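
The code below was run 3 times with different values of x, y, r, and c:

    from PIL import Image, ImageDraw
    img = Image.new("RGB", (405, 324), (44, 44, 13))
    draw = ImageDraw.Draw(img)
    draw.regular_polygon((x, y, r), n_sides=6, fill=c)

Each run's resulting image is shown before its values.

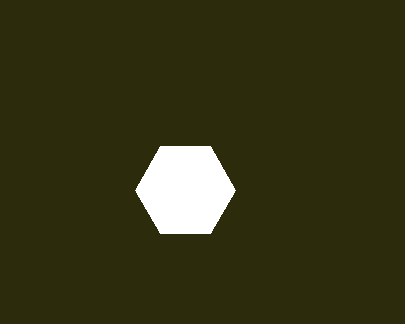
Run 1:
x = 185; y = 190; r = 50; c = 'white'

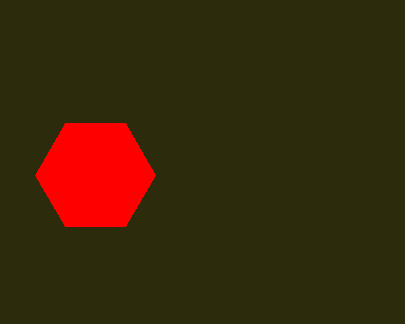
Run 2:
x = 95, y = 175, r = 60, c = 'red'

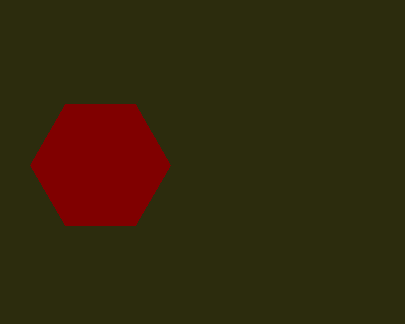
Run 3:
x = 100
y = 165
r = 70
c = 'maroon'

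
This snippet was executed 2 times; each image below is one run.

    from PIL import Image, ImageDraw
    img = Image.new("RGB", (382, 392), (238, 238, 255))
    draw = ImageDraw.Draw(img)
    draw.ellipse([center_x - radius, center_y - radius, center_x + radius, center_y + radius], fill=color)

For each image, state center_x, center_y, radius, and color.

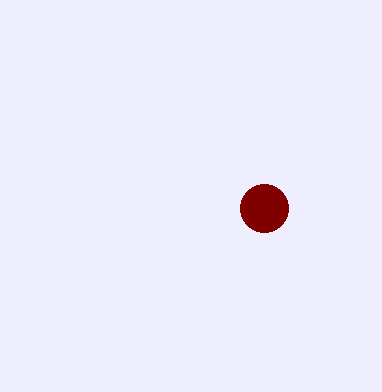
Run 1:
center_x = 264
center_y = 208
radius = 24
color = 'maroon'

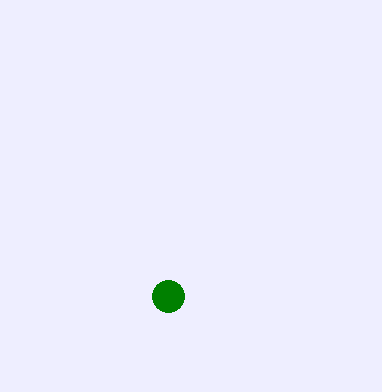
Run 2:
center_x = 168
center_y = 296
radius = 16
color = 'green'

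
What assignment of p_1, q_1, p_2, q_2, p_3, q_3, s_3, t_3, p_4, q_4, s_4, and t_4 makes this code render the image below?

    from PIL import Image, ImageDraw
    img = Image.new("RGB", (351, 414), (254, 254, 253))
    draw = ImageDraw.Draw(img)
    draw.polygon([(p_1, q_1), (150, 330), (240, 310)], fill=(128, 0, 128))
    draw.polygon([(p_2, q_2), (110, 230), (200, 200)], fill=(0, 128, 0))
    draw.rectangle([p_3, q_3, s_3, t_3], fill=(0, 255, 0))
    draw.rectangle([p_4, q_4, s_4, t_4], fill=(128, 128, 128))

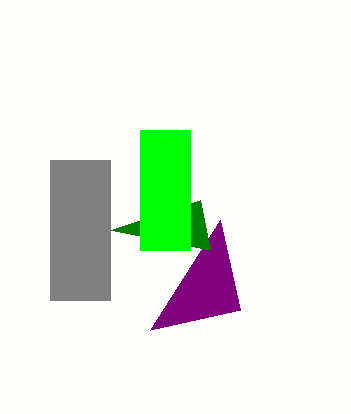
p_1 = 220; q_1 = 220; p_2 = 210; q_2 = 250; p_3 = 140; q_3 = 130; s_3 = 190; t_3 = 250; p_4 = 50; q_4 = 160; s_4 = 110; t_4 = 300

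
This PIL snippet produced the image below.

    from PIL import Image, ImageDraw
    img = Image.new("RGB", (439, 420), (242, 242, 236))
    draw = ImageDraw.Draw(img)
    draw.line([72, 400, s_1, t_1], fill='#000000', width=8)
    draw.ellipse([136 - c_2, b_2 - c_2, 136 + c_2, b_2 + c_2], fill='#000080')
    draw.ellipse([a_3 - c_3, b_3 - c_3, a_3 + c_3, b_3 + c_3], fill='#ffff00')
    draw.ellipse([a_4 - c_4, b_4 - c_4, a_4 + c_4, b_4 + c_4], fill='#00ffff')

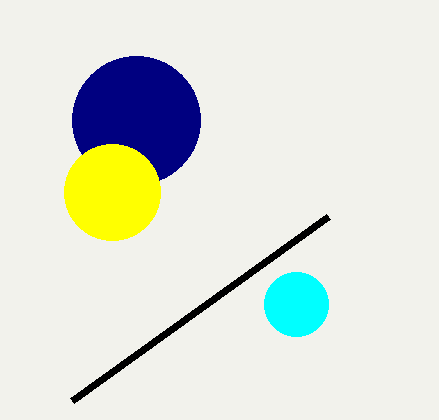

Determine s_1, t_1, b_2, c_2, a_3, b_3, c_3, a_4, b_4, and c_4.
s_1 = 328; t_1 = 216; b_2 = 120; c_2 = 64; a_3 = 112; b_3 = 192; c_3 = 48; a_4 = 296; b_4 = 304; c_4 = 32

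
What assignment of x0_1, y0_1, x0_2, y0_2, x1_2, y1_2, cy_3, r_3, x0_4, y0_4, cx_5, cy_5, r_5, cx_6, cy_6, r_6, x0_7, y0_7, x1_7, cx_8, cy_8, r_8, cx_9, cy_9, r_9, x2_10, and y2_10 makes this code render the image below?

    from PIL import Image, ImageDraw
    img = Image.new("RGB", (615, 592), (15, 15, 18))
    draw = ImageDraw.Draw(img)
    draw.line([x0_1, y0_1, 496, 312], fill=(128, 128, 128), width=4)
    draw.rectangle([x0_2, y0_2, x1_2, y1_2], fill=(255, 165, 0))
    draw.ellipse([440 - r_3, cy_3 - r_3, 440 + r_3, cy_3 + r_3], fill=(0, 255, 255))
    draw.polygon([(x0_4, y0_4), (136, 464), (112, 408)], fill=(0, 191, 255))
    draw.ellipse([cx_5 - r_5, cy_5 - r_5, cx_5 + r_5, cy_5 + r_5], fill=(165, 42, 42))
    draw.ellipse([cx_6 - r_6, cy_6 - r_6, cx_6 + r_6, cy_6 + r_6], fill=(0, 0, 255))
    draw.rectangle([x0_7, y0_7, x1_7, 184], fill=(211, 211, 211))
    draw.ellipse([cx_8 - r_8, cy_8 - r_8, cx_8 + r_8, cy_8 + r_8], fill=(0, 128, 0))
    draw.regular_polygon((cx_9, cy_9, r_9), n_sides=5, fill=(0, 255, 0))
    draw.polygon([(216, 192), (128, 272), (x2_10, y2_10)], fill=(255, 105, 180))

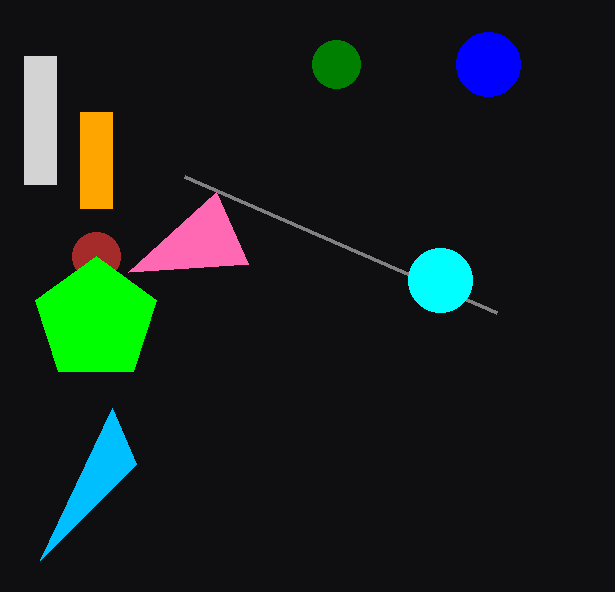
x0_1 = 184
y0_1 = 176
x0_2 = 80
y0_2 = 112
x1_2 = 112
y1_2 = 208
cy_3 = 280
r_3 = 32
x0_4 = 40
y0_4 = 560
cx_5 = 96
cy_5 = 256
r_5 = 24
cx_6 = 488
cy_6 = 64
r_6 = 32
x0_7 = 24
y0_7 = 56
x1_7 = 56
cx_8 = 336
cy_8 = 64
r_8 = 24
cx_9 = 96
cy_9 = 320
r_9 = 64
x2_10 = 248
y2_10 = 264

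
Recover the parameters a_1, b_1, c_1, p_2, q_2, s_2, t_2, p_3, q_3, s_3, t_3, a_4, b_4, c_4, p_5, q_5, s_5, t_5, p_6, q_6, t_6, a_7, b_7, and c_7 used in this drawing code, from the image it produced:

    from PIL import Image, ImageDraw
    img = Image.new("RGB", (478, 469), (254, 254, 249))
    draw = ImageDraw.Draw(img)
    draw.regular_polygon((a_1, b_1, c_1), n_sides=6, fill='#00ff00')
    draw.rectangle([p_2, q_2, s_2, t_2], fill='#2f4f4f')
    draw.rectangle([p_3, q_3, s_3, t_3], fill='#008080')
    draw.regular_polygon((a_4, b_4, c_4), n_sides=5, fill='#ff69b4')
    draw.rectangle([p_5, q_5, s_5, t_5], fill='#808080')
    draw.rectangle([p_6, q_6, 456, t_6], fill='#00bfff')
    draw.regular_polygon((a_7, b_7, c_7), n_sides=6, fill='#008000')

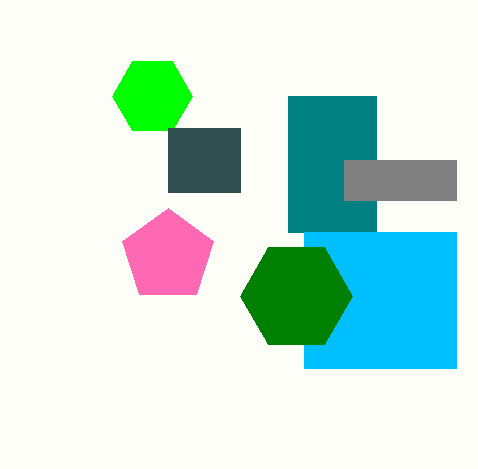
a_1 = 152
b_1 = 96
c_1 = 40
p_2 = 168
q_2 = 128
s_2 = 240
t_2 = 192
p_3 = 288
q_3 = 96
s_3 = 376
t_3 = 232
a_4 = 168
b_4 = 256
c_4 = 48
p_5 = 344
q_5 = 160
s_5 = 456
t_5 = 200
p_6 = 304
q_6 = 232
t_6 = 368
a_7 = 296
b_7 = 296
c_7 = 56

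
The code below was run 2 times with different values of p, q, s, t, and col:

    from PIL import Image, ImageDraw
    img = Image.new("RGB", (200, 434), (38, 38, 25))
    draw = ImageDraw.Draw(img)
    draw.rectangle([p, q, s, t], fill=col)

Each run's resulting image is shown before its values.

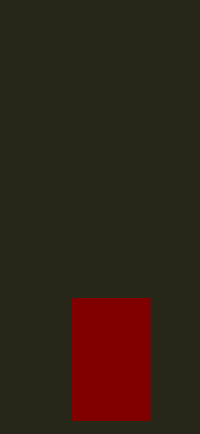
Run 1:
p = 72; q = 298; s = 150; t = 420; col = 'maroon'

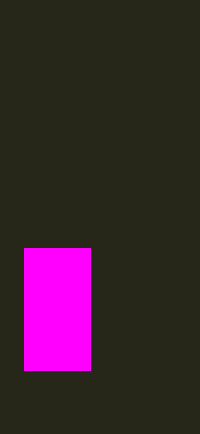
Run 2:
p = 24, q = 248, s = 90, t = 370, col = 'magenta'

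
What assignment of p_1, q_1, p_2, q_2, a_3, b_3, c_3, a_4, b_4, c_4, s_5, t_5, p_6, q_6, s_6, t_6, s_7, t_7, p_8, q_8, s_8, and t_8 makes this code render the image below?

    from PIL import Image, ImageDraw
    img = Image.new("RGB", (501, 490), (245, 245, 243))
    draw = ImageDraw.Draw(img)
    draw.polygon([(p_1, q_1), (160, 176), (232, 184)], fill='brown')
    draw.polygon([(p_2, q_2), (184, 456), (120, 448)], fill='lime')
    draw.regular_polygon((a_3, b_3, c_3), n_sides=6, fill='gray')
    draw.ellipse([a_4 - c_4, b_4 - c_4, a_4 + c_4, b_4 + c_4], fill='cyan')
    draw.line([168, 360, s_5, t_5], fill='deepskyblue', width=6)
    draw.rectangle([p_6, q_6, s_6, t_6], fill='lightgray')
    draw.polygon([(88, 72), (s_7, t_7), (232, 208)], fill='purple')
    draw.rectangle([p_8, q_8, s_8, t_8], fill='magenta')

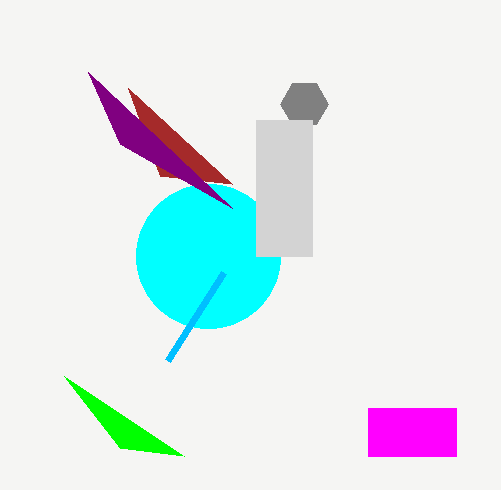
p_1 = 128, q_1 = 88, p_2 = 64, q_2 = 376, a_3 = 304, b_3 = 104, c_3 = 24, a_4 = 208, b_4 = 256, c_4 = 72, s_5 = 224, t_5 = 272, p_6 = 256, q_6 = 120, s_6 = 312, t_6 = 256, s_7 = 120, t_7 = 144, p_8 = 368, q_8 = 408, s_8 = 456, t_8 = 456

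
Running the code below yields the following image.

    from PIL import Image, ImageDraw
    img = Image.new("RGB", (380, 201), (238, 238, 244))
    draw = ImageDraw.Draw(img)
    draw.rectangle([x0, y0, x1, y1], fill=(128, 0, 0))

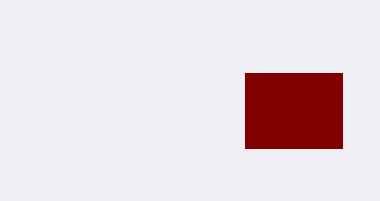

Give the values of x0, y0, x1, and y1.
x0 = 245, y0 = 73, x1 = 342, y1 = 148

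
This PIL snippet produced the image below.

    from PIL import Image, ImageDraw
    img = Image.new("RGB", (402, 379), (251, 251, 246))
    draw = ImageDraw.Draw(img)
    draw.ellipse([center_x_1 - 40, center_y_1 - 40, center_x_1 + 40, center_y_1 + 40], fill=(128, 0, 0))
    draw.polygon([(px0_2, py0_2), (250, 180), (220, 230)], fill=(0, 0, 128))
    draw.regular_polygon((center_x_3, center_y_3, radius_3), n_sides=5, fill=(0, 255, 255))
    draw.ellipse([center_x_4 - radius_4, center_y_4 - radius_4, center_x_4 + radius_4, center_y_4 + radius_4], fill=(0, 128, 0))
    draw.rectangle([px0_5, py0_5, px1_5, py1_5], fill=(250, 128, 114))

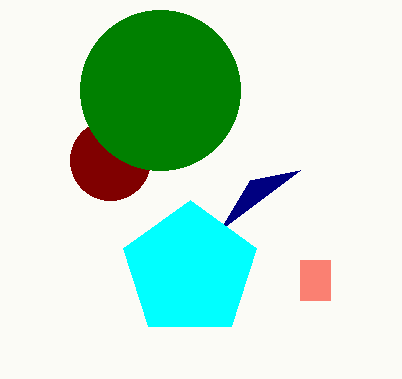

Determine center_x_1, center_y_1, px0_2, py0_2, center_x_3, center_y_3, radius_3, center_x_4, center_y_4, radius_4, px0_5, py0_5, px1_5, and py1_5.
center_x_1 = 110, center_y_1 = 160, px0_2 = 300, py0_2 = 170, center_x_3 = 190, center_y_3 = 270, radius_3 = 70, center_x_4 = 160, center_y_4 = 90, radius_4 = 80, px0_5 = 300, py0_5 = 260, px1_5 = 330, py1_5 = 300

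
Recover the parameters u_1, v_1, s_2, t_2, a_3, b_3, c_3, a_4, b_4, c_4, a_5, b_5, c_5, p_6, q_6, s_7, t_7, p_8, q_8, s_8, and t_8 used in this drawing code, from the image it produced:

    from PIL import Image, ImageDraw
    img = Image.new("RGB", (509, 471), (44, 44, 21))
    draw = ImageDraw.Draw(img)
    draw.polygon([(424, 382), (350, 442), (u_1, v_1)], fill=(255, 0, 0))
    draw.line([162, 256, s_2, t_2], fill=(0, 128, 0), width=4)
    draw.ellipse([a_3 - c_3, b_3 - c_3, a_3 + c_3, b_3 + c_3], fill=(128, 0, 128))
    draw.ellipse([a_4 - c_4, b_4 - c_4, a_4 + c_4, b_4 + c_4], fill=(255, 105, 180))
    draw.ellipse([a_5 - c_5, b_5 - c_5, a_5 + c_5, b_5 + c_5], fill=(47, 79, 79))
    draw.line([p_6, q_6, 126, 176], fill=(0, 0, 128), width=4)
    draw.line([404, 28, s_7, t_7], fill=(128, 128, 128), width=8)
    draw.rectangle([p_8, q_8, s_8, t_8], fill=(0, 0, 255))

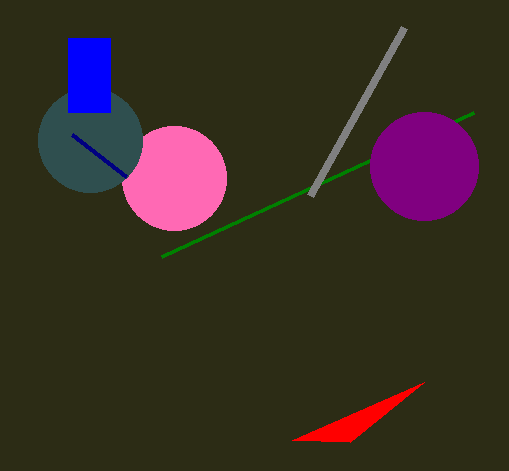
u_1 = 292, v_1 = 440, s_2 = 474, t_2 = 112, a_3 = 424, b_3 = 166, c_3 = 54, a_4 = 174, b_4 = 178, c_4 = 52, a_5 = 90, b_5 = 140, c_5 = 52, p_6 = 72, q_6 = 134, s_7 = 310, t_7 = 196, p_8 = 68, q_8 = 38, s_8 = 110, t_8 = 112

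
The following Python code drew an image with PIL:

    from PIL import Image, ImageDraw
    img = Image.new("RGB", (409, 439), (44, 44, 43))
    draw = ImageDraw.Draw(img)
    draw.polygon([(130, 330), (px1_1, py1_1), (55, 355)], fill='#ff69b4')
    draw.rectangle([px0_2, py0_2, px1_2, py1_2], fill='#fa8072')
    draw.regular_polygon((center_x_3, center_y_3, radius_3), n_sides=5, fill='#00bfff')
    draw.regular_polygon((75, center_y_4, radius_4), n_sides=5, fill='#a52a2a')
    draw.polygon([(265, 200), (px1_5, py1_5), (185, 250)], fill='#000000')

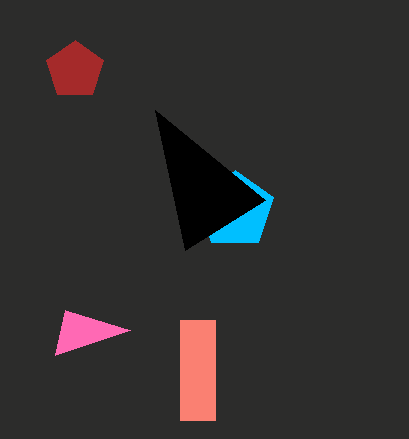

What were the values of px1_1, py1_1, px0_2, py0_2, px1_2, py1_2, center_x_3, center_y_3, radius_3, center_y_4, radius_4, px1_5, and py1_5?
px1_1 = 65
py1_1 = 310
px0_2 = 180
py0_2 = 320
px1_2 = 215
py1_2 = 420
center_x_3 = 235
center_y_3 = 210
radius_3 = 40
center_y_4 = 70
radius_4 = 30
px1_5 = 155
py1_5 = 110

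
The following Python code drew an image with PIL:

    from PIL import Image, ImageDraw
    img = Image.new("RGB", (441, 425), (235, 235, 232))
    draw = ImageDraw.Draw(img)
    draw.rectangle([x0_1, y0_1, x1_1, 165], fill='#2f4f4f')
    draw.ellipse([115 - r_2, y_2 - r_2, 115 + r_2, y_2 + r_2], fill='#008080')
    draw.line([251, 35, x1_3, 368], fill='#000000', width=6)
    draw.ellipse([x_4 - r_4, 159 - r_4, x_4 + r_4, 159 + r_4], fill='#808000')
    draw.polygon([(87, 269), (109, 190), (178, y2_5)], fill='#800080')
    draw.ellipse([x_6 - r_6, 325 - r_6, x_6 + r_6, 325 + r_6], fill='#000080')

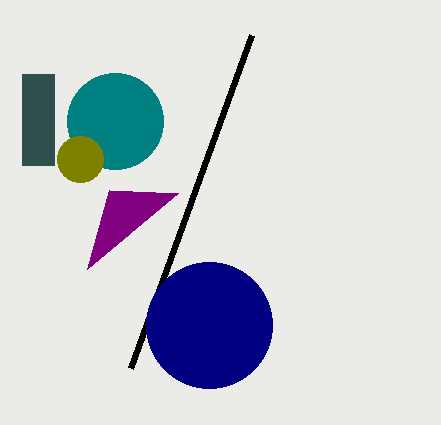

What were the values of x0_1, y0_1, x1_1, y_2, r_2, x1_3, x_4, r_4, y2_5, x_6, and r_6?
x0_1 = 22
y0_1 = 74
x1_1 = 54
y_2 = 121
r_2 = 48
x1_3 = 130
x_4 = 80
r_4 = 23
y2_5 = 193
x_6 = 209
r_6 = 63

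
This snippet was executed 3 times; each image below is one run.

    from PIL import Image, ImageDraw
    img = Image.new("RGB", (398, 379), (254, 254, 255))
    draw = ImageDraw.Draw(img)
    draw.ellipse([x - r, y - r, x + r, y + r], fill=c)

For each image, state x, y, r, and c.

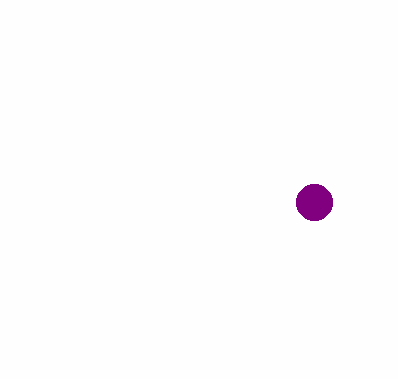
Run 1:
x = 314
y = 202
r = 18
c = 'purple'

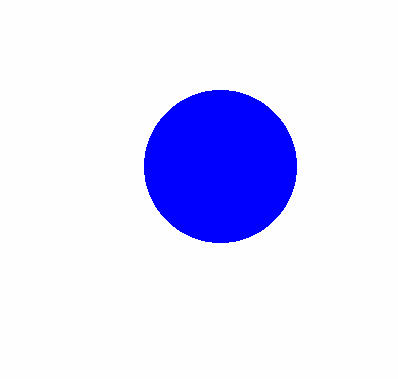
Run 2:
x = 220; y = 166; r = 76; c = 'blue'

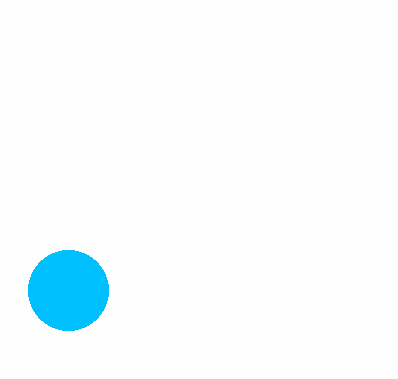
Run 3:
x = 68; y = 290; r = 40; c = 'deepskyblue'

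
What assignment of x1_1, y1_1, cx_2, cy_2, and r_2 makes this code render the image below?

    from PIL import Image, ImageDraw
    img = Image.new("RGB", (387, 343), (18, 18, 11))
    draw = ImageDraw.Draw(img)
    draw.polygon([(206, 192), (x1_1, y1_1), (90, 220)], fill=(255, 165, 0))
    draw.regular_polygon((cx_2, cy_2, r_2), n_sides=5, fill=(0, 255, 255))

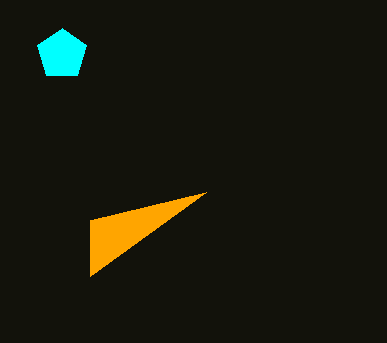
x1_1 = 90, y1_1 = 276, cx_2 = 62, cy_2 = 54, r_2 = 26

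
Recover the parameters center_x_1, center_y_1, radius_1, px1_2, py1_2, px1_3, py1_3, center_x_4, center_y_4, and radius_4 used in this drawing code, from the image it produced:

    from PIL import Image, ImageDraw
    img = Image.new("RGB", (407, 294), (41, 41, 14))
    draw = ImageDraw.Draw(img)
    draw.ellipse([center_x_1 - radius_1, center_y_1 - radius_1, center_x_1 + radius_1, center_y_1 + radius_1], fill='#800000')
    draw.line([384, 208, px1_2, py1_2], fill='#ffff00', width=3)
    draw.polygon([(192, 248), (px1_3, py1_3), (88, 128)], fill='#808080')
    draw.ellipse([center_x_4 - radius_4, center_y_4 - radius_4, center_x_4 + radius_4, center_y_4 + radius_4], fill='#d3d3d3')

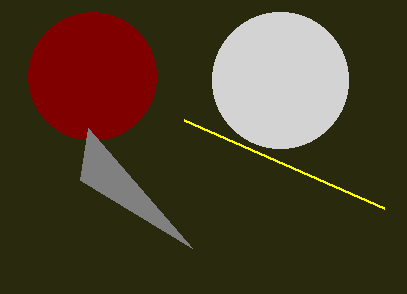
center_x_1 = 92; center_y_1 = 76; radius_1 = 64; px1_2 = 184; py1_2 = 120; px1_3 = 80; py1_3 = 180; center_x_4 = 280; center_y_4 = 80; radius_4 = 68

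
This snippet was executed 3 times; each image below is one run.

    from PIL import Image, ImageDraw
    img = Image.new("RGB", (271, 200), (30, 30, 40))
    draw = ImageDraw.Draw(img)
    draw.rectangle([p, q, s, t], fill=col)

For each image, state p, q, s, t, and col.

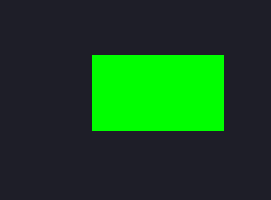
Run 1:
p = 92; q = 55; s = 223; t = 130; col = 'lime'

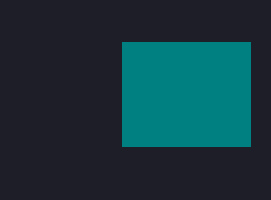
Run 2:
p = 122; q = 42; s = 250; t = 146; col = 'teal'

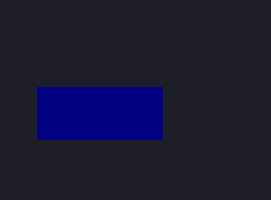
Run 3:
p = 37
q = 87
s = 162
t = 139
col = 'navy'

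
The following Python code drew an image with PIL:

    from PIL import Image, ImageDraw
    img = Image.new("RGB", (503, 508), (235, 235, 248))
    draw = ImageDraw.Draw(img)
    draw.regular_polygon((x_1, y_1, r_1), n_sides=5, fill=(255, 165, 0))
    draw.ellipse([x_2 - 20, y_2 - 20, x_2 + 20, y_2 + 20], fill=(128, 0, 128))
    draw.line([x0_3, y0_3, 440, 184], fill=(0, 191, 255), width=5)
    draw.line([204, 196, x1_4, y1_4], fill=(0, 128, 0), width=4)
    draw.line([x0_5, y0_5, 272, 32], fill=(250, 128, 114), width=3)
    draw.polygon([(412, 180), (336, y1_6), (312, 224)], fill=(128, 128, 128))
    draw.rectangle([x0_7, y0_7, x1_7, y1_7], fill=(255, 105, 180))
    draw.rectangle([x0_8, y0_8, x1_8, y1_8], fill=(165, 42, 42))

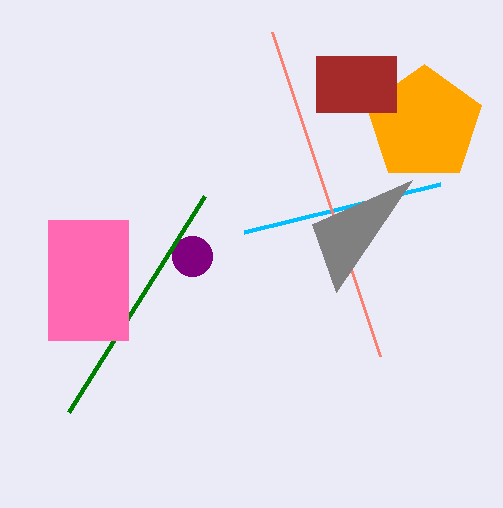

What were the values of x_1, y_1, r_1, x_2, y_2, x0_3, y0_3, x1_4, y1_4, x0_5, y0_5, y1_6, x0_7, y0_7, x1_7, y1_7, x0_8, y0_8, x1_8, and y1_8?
x_1 = 424; y_1 = 124; r_1 = 60; x_2 = 192; y_2 = 256; x0_3 = 244; y0_3 = 232; x1_4 = 68; y1_4 = 412; x0_5 = 380; y0_5 = 356; y1_6 = 292; x0_7 = 48; y0_7 = 220; x1_7 = 128; y1_7 = 340; x0_8 = 316; y0_8 = 56; x1_8 = 396; y1_8 = 112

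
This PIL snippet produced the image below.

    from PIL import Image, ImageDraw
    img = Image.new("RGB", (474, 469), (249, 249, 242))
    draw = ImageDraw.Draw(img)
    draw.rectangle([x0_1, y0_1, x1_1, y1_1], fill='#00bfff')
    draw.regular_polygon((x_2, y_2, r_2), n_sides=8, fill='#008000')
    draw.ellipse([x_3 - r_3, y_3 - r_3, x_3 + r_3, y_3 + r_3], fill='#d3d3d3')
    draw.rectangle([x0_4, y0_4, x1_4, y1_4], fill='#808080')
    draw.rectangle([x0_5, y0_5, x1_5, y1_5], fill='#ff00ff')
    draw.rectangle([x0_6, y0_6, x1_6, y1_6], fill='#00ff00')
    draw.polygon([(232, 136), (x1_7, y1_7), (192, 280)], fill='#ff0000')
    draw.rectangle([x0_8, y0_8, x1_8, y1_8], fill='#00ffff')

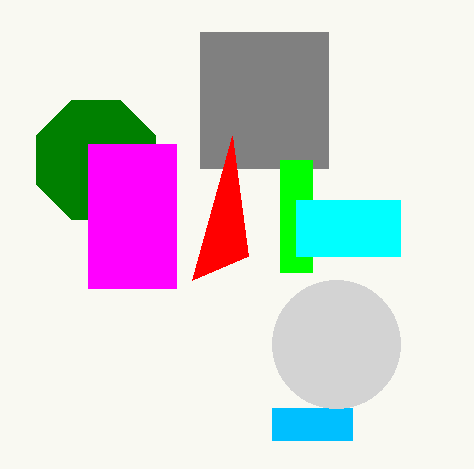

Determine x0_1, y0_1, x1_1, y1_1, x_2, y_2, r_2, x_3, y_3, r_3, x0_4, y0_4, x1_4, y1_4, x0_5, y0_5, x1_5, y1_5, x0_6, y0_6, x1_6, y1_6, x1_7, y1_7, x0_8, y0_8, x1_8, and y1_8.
x0_1 = 272, y0_1 = 408, x1_1 = 352, y1_1 = 440, x_2 = 96, y_2 = 160, r_2 = 64, x_3 = 336, y_3 = 344, r_3 = 64, x0_4 = 200, y0_4 = 32, x1_4 = 328, y1_4 = 168, x0_5 = 88, y0_5 = 144, x1_5 = 176, y1_5 = 288, x0_6 = 280, y0_6 = 160, x1_6 = 312, y1_6 = 272, x1_7 = 248, y1_7 = 256, x0_8 = 296, y0_8 = 200, x1_8 = 400, y1_8 = 256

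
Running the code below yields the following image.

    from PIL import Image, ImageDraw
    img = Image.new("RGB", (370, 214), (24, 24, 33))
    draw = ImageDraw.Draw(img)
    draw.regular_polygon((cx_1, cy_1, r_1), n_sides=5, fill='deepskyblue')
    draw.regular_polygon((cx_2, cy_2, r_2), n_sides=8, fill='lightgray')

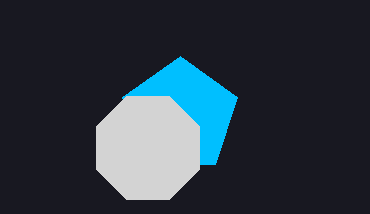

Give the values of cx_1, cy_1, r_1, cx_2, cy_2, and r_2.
cx_1 = 180, cy_1 = 116, r_1 = 60, cx_2 = 148, cy_2 = 148, r_2 = 56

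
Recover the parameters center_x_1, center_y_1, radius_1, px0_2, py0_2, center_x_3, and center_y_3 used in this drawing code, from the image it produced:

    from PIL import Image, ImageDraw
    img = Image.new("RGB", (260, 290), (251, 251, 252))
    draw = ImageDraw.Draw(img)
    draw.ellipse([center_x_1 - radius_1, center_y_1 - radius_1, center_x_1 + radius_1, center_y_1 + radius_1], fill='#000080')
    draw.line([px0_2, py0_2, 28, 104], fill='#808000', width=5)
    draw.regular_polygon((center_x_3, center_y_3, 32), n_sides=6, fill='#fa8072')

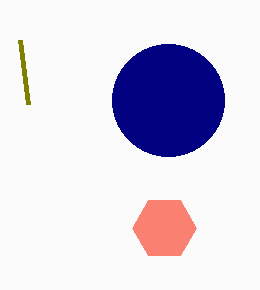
center_x_1 = 168
center_y_1 = 100
radius_1 = 56
px0_2 = 20
py0_2 = 40
center_x_3 = 164
center_y_3 = 228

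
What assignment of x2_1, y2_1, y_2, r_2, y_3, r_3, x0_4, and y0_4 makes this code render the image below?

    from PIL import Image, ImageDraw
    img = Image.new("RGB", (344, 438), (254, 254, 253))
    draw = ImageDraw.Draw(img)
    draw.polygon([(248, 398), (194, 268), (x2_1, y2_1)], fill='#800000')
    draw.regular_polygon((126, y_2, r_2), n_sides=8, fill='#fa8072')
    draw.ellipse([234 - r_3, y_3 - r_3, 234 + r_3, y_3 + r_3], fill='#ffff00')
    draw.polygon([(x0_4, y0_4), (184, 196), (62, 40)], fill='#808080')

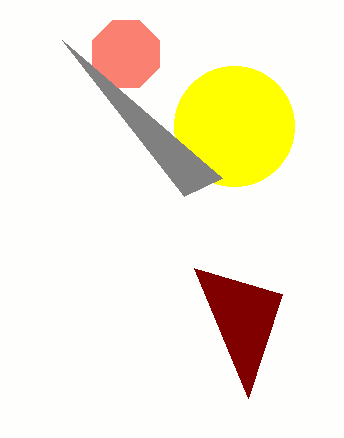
x2_1 = 282
y2_1 = 294
y_2 = 54
r_2 = 36
y_3 = 126
r_3 = 60
x0_4 = 222
y0_4 = 178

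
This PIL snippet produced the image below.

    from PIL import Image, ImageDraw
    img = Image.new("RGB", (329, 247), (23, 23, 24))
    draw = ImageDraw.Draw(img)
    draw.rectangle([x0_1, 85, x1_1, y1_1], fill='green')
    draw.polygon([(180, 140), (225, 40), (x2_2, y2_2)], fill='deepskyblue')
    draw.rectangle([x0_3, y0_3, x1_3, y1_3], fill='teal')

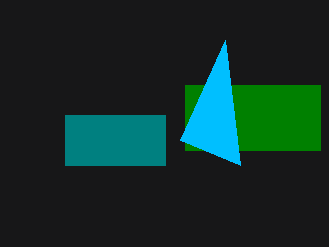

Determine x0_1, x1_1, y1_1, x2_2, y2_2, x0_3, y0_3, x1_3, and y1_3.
x0_1 = 185
x1_1 = 320
y1_1 = 150
x2_2 = 240
y2_2 = 165
x0_3 = 65
y0_3 = 115
x1_3 = 165
y1_3 = 165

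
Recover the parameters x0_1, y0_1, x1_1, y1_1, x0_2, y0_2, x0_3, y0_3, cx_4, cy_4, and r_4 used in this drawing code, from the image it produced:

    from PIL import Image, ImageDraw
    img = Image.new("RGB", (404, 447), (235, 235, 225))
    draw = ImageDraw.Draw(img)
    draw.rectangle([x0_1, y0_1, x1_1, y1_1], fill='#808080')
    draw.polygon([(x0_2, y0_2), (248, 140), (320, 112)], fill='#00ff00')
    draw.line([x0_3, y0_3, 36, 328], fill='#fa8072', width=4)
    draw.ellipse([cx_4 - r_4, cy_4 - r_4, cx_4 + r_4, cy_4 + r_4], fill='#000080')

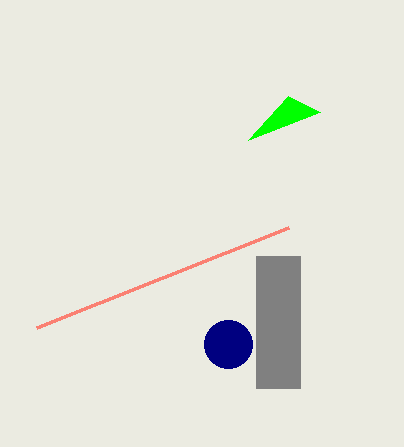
x0_1 = 256; y0_1 = 256; x1_1 = 300; y1_1 = 388; x0_2 = 288; y0_2 = 96; x0_3 = 288; y0_3 = 228; cx_4 = 228; cy_4 = 344; r_4 = 24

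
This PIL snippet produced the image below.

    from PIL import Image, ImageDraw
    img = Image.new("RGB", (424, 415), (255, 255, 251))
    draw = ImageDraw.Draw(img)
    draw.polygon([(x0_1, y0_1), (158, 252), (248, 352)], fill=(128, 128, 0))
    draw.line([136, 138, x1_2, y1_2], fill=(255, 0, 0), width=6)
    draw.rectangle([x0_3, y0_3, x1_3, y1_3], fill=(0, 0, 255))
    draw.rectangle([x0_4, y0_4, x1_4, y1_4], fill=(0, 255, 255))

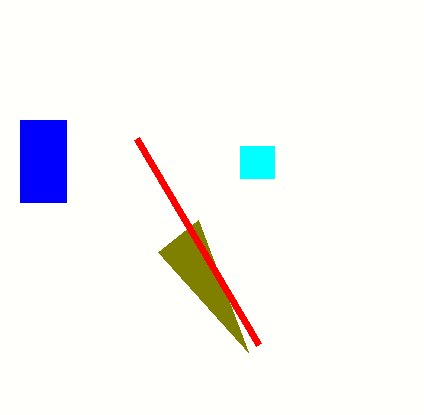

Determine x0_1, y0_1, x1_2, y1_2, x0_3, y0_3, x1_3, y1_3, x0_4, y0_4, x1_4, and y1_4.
x0_1 = 198, y0_1 = 220, x1_2 = 258, y1_2 = 344, x0_3 = 20, y0_3 = 120, x1_3 = 66, y1_3 = 202, x0_4 = 240, y0_4 = 146, x1_4 = 274, y1_4 = 178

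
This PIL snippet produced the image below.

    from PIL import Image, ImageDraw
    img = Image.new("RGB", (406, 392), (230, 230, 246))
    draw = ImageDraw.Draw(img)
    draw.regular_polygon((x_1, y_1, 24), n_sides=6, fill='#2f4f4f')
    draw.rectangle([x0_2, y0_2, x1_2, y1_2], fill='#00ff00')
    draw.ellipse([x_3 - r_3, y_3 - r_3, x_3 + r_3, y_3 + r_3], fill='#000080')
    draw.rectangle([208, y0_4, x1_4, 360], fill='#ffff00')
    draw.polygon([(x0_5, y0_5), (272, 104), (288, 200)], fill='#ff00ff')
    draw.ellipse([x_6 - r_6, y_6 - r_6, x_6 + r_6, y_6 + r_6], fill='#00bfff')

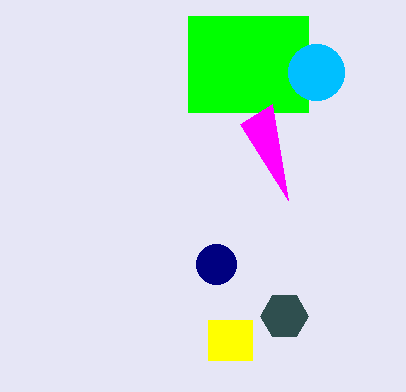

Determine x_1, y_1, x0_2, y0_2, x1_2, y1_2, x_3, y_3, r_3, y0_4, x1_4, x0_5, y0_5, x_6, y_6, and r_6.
x_1 = 284, y_1 = 316, x0_2 = 188, y0_2 = 16, x1_2 = 308, y1_2 = 112, x_3 = 216, y_3 = 264, r_3 = 20, y0_4 = 320, x1_4 = 252, x0_5 = 240, y0_5 = 124, x_6 = 316, y_6 = 72, r_6 = 28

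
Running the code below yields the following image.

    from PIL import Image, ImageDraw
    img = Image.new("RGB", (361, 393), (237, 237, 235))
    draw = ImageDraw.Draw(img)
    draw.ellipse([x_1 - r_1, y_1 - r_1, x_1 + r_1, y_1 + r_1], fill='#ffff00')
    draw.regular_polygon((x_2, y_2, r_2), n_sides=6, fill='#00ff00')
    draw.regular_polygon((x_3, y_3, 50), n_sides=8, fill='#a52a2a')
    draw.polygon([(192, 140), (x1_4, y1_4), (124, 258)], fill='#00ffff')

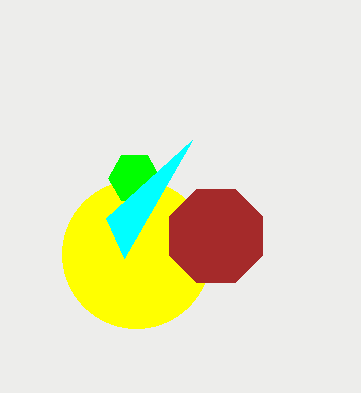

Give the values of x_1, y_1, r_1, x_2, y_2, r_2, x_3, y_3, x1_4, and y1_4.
x_1 = 136; y_1 = 254; r_1 = 74; x_2 = 134; y_2 = 178; r_2 = 26; x_3 = 216; y_3 = 236; x1_4 = 106; y1_4 = 218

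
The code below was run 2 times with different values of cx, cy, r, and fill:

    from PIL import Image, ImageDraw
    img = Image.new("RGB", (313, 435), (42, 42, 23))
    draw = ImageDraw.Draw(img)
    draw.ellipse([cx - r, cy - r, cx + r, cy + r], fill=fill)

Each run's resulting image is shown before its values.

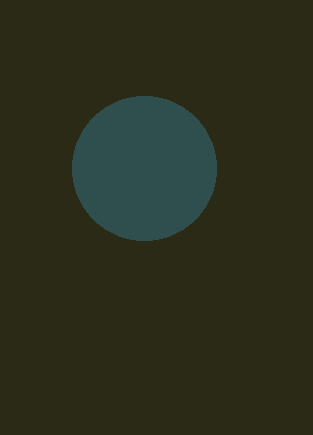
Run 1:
cx = 144; cy = 168; r = 72; fill = 'darkslategray'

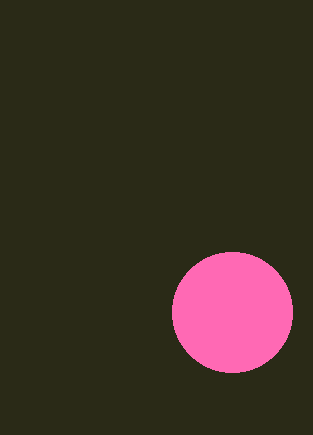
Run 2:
cx = 232
cy = 312
r = 60
fill = 'hotpink'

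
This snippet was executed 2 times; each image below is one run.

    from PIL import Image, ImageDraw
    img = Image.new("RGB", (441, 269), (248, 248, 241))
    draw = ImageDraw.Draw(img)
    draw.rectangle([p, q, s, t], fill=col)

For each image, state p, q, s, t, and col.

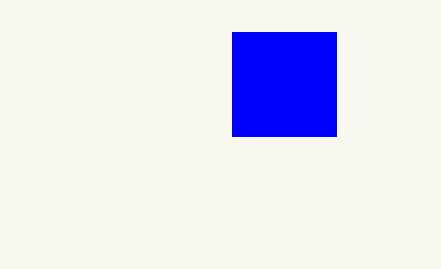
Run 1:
p = 232; q = 32; s = 336; t = 136; col = 'blue'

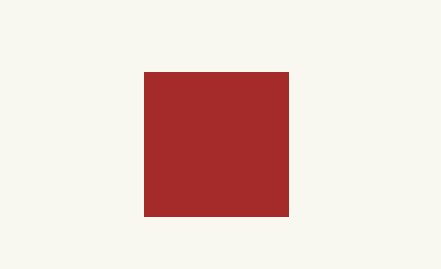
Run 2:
p = 144
q = 72
s = 288
t = 216
col = 'brown'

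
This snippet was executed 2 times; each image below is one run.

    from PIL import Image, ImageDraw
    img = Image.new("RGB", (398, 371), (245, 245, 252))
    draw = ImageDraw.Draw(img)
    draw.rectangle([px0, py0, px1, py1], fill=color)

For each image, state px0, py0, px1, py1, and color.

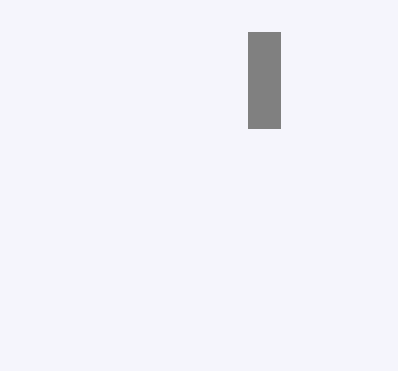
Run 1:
px0 = 248
py0 = 32
px1 = 280
py1 = 128
color = 'gray'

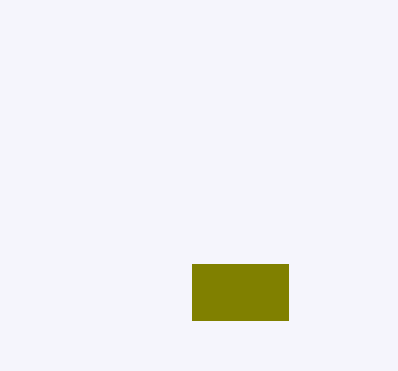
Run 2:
px0 = 192; py0 = 264; px1 = 288; py1 = 320; color = 'olive'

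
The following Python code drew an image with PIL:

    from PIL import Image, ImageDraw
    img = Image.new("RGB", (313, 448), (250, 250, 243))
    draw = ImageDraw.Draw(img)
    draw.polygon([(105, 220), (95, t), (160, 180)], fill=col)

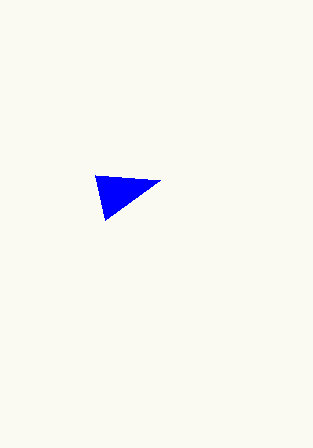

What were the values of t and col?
t = 175; col = 'blue'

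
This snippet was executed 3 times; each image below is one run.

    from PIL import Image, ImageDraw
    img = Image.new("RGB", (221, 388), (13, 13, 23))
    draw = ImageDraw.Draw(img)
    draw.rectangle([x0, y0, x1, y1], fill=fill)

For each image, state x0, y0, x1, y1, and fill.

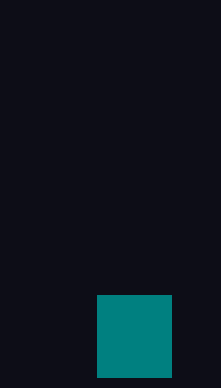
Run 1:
x0 = 97, y0 = 295, x1 = 171, y1 = 377, fill = 'teal'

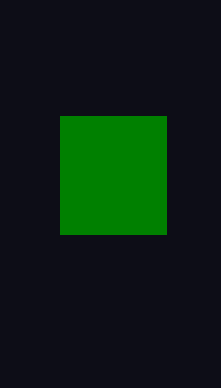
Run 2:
x0 = 60, y0 = 116, x1 = 166, y1 = 234, fill = 'green'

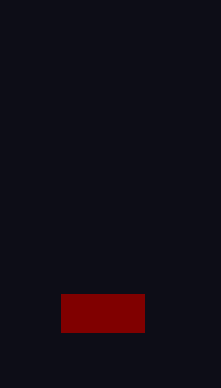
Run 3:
x0 = 61
y0 = 294
x1 = 144
y1 = 332
fill = 'maroon'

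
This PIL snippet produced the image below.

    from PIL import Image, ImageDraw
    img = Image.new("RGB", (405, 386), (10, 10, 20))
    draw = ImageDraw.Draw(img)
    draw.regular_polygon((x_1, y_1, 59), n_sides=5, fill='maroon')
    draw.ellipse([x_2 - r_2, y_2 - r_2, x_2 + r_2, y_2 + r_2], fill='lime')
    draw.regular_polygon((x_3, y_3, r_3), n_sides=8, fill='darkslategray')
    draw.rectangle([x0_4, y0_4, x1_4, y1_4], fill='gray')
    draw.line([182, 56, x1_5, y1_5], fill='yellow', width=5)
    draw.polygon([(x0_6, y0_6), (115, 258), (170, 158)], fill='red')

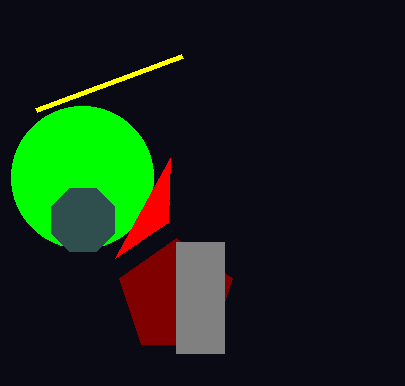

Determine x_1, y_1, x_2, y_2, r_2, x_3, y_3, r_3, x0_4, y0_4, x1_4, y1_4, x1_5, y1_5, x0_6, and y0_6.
x_1 = 176
y_1 = 297
x_2 = 82
y_2 = 177
r_2 = 71
x_3 = 83
y_3 = 220
r_3 = 34
x0_4 = 176
y0_4 = 242
x1_4 = 224
y1_4 = 353
x1_5 = 36
y1_5 = 110
x0_6 = 168
y0_6 = 222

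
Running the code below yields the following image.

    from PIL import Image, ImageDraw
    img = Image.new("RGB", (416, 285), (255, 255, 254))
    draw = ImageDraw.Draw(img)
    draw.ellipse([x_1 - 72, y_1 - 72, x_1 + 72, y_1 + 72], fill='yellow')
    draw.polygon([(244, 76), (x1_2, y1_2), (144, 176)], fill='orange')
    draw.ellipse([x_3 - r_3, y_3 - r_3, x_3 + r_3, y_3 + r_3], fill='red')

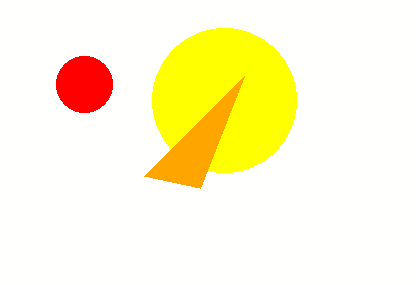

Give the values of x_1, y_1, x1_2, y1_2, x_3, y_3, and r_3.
x_1 = 224
y_1 = 100
x1_2 = 200
y1_2 = 188
x_3 = 84
y_3 = 84
r_3 = 28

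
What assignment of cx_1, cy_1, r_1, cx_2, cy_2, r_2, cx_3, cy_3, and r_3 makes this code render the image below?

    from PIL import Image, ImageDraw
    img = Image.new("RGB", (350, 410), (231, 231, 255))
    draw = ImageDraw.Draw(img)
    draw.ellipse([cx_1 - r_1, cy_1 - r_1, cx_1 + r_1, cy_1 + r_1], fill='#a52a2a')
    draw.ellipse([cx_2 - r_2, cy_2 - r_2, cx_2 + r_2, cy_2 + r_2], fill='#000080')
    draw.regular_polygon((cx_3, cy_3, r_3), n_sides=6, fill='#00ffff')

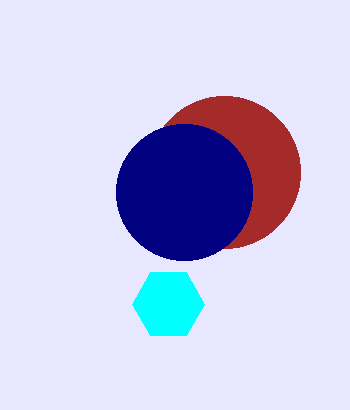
cx_1 = 224; cy_1 = 172; r_1 = 76; cx_2 = 184; cy_2 = 192; r_2 = 68; cx_3 = 168; cy_3 = 304; r_3 = 36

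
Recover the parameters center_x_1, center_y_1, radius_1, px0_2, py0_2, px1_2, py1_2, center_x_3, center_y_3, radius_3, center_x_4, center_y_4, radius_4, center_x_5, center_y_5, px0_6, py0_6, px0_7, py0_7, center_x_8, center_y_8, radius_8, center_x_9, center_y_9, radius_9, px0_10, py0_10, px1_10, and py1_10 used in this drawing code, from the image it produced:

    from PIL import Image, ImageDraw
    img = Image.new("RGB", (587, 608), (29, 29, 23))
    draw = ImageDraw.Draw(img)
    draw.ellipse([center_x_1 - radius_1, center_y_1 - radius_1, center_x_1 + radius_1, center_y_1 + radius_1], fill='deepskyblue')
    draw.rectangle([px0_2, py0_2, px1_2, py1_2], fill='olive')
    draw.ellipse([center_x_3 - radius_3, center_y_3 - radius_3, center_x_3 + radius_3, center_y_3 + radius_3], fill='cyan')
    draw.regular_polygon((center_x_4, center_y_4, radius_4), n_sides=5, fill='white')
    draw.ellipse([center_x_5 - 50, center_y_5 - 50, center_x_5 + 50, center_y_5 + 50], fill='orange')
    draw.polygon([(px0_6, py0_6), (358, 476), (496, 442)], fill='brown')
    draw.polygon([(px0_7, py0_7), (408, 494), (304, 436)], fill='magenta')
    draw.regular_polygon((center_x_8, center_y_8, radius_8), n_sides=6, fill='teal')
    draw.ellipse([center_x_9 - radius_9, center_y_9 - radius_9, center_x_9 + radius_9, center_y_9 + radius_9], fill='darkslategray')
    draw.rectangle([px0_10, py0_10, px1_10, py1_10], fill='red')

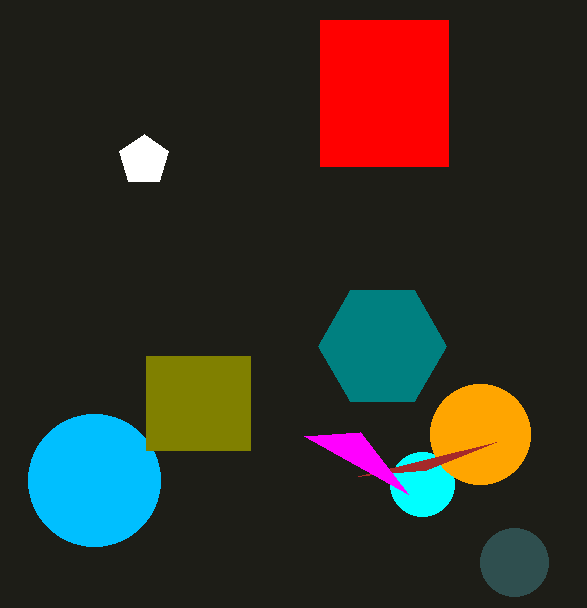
center_x_1 = 94
center_y_1 = 480
radius_1 = 66
px0_2 = 146
py0_2 = 356
px1_2 = 250
py1_2 = 450
center_x_3 = 422
center_y_3 = 484
radius_3 = 32
center_x_4 = 144
center_y_4 = 160
radius_4 = 26
center_x_5 = 480
center_y_5 = 434
px0_6 = 426
py0_6 = 470
px0_7 = 360
py0_7 = 432
center_x_8 = 382
center_y_8 = 346
radius_8 = 64
center_x_9 = 514
center_y_9 = 562
radius_9 = 34
px0_10 = 320
py0_10 = 20
px1_10 = 448
py1_10 = 166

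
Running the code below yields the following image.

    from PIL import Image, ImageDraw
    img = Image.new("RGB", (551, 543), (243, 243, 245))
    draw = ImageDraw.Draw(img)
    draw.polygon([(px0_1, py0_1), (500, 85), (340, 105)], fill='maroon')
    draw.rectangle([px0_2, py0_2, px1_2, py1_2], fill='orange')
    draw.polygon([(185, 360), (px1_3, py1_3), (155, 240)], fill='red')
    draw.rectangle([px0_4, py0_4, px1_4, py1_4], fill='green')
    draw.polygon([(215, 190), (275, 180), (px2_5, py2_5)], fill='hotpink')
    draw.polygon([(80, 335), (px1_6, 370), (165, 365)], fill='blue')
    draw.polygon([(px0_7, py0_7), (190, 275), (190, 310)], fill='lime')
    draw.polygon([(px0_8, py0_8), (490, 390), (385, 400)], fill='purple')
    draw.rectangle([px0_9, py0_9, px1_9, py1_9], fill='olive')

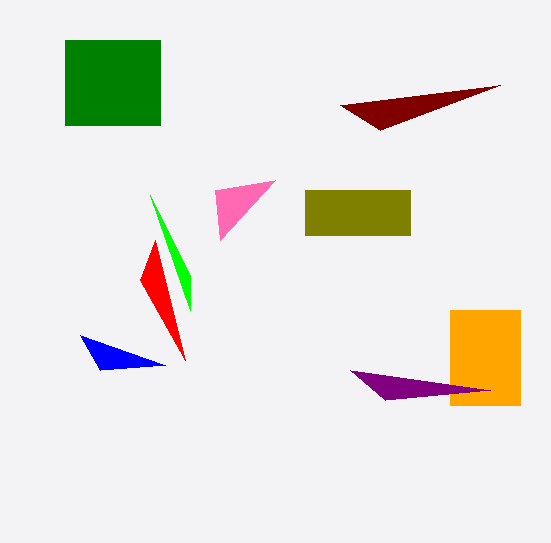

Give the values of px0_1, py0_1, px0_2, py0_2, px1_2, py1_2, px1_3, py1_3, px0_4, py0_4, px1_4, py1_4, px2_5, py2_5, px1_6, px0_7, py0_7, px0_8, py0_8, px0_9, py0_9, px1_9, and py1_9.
px0_1 = 380, py0_1 = 130, px0_2 = 450, py0_2 = 310, px1_2 = 520, py1_2 = 405, px1_3 = 140, py1_3 = 280, px0_4 = 65, py0_4 = 40, px1_4 = 160, py1_4 = 125, px2_5 = 220, py2_5 = 240, px1_6 = 100, px0_7 = 150, py0_7 = 195, px0_8 = 350, py0_8 = 370, px0_9 = 305, py0_9 = 190, px1_9 = 410, py1_9 = 235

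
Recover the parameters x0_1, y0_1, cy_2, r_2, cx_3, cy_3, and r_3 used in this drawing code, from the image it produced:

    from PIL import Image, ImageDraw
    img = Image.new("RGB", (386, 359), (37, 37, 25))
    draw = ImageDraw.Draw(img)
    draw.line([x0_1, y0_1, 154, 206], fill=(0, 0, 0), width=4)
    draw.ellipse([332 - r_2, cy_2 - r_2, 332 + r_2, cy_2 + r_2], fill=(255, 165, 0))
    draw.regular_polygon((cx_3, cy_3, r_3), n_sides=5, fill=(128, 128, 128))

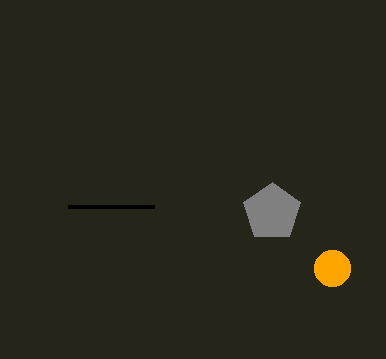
x0_1 = 68; y0_1 = 206; cy_2 = 268; r_2 = 18; cx_3 = 272; cy_3 = 212; r_3 = 30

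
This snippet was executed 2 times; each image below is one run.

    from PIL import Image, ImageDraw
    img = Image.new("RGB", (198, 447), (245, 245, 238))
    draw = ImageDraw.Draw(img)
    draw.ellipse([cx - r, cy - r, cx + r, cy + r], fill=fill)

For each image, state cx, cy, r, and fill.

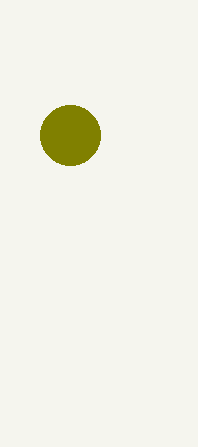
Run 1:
cx = 70
cy = 135
r = 30
fill = 'olive'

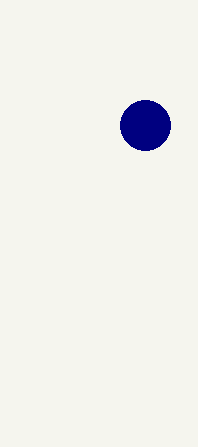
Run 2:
cx = 145, cy = 125, r = 25, fill = 'navy'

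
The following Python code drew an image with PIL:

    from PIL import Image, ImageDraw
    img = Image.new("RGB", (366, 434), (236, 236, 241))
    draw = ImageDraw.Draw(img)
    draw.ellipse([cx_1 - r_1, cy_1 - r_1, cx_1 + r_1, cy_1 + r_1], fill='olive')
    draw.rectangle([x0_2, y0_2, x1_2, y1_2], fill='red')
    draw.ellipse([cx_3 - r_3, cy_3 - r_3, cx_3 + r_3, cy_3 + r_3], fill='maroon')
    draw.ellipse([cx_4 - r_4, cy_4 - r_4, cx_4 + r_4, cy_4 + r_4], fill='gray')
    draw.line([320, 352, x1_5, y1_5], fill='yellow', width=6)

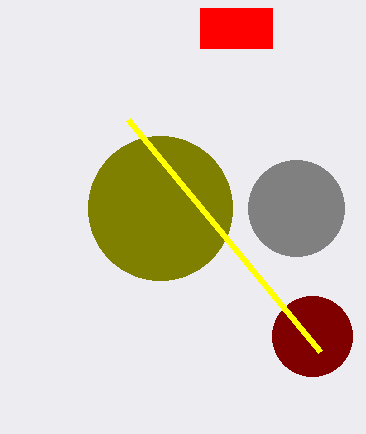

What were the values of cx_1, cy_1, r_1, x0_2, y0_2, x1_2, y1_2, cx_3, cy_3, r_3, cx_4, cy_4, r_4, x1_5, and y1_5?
cx_1 = 160; cy_1 = 208; r_1 = 72; x0_2 = 200; y0_2 = 8; x1_2 = 272; y1_2 = 48; cx_3 = 312; cy_3 = 336; r_3 = 40; cx_4 = 296; cy_4 = 208; r_4 = 48; x1_5 = 128; y1_5 = 120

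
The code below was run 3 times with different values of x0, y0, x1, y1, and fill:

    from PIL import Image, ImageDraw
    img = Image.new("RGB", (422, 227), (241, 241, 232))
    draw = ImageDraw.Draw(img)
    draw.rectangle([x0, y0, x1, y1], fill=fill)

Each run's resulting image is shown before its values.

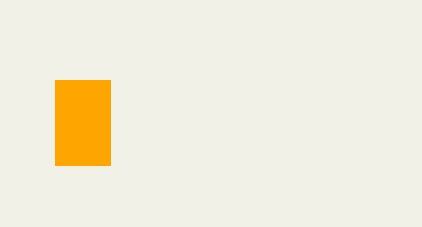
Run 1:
x0 = 55; y0 = 80; x1 = 110; y1 = 165; fill = 'orange'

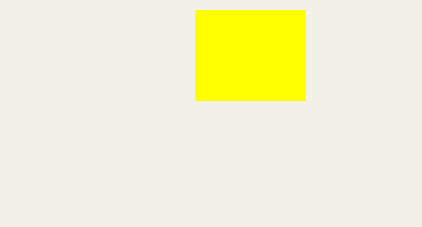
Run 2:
x0 = 195
y0 = 10
x1 = 305
y1 = 100
fill = 'yellow'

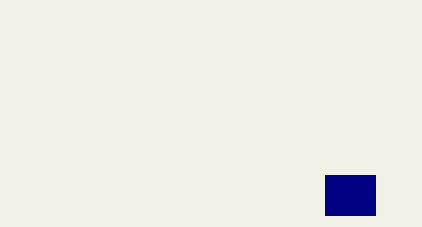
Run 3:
x0 = 325, y0 = 175, x1 = 375, y1 = 215, fill = 'navy'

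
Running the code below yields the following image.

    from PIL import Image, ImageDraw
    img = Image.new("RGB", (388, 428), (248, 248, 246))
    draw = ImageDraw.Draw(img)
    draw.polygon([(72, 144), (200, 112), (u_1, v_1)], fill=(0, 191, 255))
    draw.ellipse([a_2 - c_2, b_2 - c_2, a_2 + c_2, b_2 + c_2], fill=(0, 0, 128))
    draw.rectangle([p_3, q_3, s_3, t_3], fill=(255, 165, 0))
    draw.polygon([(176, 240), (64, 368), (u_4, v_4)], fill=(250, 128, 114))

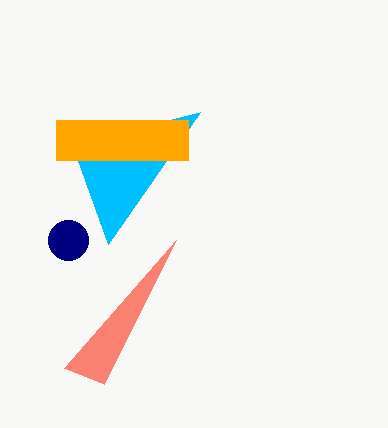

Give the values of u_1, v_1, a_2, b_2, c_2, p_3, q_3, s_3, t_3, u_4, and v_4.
u_1 = 108, v_1 = 244, a_2 = 68, b_2 = 240, c_2 = 20, p_3 = 56, q_3 = 120, s_3 = 188, t_3 = 160, u_4 = 104, v_4 = 384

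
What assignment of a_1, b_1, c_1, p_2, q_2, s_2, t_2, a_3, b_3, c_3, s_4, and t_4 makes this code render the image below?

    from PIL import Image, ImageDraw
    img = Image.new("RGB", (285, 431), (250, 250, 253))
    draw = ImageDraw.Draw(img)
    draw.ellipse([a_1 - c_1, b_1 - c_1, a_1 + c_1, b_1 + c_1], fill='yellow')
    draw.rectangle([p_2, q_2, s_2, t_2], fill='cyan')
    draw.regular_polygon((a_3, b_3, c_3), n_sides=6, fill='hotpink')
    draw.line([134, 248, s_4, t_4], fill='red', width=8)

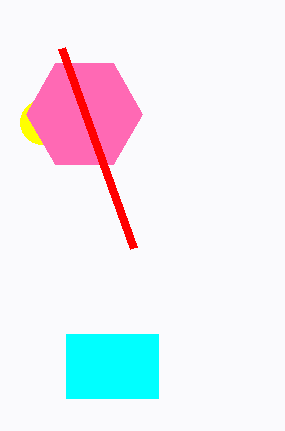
a_1 = 42, b_1 = 122, c_1 = 22, p_2 = 66, q_2 = 334, s_2 = 158, t_2 = 398, a_3 = 84, b_3 = 114, c_3 = 58, s_4 = 62, t_4 = 48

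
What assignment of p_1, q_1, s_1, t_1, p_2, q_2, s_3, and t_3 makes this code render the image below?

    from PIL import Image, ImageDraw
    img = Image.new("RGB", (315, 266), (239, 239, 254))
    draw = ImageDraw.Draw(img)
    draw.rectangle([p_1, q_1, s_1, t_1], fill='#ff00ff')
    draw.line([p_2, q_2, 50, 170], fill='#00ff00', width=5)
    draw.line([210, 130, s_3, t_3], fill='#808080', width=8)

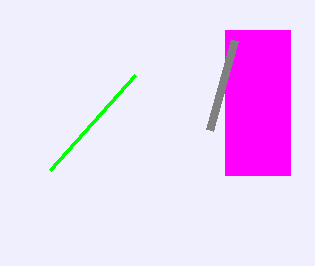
p_1 = 225; q_1 = 30; s_1 = 290; t_1 = 175; p_2 = 135; q_2 = 75; s_3 = 235; t_3 = 40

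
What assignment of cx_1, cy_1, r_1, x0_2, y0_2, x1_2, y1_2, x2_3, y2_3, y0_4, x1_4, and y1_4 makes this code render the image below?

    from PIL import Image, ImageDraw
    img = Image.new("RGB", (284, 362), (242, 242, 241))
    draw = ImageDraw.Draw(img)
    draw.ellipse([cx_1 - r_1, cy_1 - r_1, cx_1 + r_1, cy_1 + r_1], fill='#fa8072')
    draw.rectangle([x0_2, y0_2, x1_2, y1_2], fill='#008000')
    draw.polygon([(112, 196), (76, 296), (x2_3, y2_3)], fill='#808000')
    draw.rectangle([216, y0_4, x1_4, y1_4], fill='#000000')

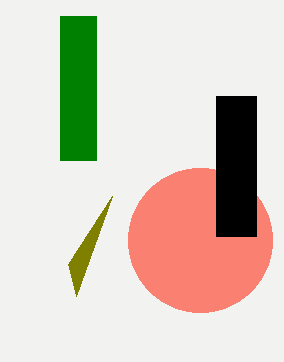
cx_1 = 200, cy_1 = 240, r_1 = 72, x0_2 = 60, y0_2 = 16, x1_2 = 96, y1_2 = 160, x2_3 = 68, y2_3 = 264, y0_4 = 96, x1_4 = 256, y1_4 = 236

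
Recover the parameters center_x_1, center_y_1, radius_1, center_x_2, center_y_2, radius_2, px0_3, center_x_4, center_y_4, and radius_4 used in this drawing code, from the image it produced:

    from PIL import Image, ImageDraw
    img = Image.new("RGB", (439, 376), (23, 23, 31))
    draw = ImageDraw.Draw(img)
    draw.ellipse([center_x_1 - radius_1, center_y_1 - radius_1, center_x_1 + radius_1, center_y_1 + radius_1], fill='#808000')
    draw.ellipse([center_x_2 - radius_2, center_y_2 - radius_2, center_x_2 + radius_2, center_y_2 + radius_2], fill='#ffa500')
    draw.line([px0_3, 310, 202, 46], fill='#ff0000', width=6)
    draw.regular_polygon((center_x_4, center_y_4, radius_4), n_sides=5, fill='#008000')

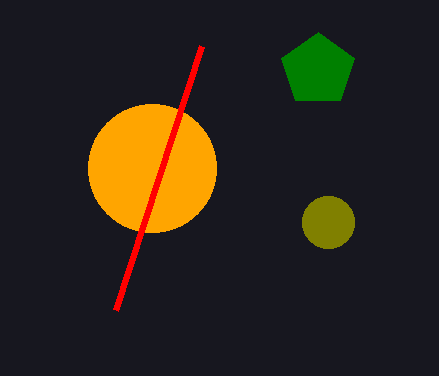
center_x_1 = 328; center_y_1 = 222; radius_1 = 26; center_x_2 = 152; center_y_2 = 168; radius_2 = 64; px0_3 = 116; center_x_4 = 318; center_y_4 = 70; radius_4 = 38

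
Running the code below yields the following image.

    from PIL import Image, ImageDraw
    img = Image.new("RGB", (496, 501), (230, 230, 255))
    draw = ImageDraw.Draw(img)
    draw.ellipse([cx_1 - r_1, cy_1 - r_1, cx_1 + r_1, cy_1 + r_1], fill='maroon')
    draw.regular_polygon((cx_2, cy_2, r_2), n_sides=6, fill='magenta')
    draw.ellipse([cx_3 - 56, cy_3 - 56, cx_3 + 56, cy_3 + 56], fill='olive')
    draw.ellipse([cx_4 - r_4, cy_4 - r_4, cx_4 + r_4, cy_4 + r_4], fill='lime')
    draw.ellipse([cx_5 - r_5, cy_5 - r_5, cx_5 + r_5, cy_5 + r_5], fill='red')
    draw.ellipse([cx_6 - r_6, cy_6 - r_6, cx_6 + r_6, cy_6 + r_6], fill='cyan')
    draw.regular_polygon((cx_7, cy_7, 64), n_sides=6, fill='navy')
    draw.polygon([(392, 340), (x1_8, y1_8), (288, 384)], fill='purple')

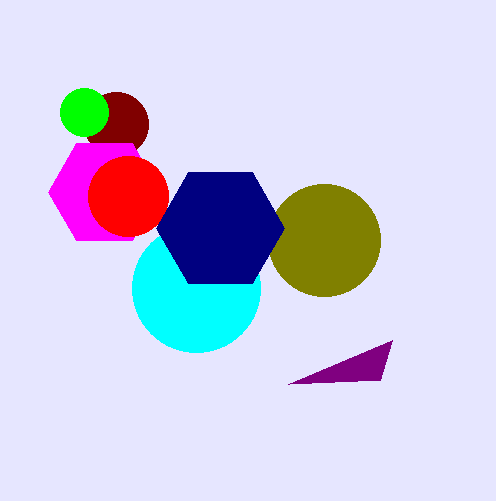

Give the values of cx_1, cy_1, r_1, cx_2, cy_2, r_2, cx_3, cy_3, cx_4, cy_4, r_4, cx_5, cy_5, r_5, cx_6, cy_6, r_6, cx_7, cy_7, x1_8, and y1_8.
cx_1 = 116; cy_1 = 124; r_1 = 32; cx_2 = 104; cy_2 = 192; r_2 = 56; cx_3 = 324; cy_3 = 240; cx_4 = 84; cy_4 = 112; r_4 = 24; cx_5 = 128; cy_5 = 196; r_5 = 40; cx_6 = 196; cy_6 = 288; r_6 = 64; cx_7 = 220; cy_7 = 228; x1_8 = 380; y1_8 = 380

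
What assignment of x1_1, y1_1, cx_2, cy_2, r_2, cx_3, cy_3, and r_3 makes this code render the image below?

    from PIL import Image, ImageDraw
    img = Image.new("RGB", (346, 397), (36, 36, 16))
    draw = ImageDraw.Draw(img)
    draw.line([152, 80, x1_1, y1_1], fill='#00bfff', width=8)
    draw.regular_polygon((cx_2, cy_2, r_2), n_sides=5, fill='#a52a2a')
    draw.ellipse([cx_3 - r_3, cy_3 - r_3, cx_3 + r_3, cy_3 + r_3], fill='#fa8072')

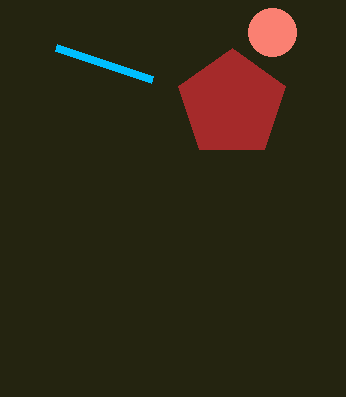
x1_1 = 56, y1_1 = 48, cx_2 = 232, cy_2 = 104, r_2 = 56, cx_3 = 272, cy_3 = 32, r_3 = 24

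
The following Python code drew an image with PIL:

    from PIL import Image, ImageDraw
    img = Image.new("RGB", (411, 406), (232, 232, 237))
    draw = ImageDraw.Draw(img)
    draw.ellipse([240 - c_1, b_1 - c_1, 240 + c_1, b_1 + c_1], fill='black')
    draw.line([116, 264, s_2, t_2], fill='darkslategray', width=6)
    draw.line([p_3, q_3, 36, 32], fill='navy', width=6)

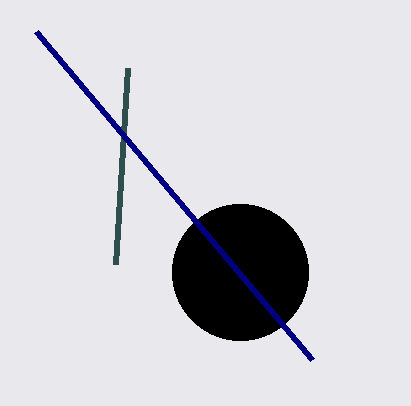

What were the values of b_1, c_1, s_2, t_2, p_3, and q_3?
b_1 = 272, c_1 = 68, s_2 = 128, t_2 = 68, p_3 = 312, q_3 = 360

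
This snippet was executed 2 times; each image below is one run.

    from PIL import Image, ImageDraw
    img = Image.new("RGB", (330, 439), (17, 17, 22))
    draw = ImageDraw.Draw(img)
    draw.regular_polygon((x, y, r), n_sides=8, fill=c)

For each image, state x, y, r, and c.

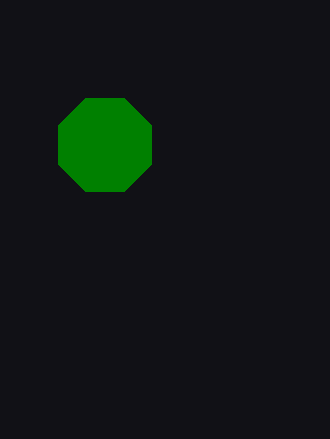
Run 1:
x = 105, y = 145, r = 50, c = 'green'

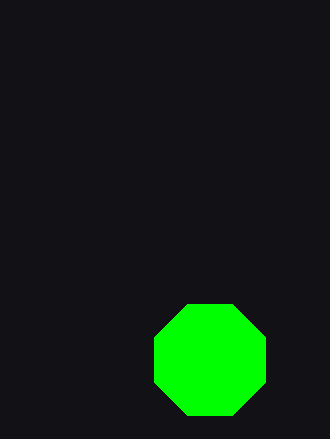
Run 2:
x = 210
y = 360
r = 60
c = 'lime'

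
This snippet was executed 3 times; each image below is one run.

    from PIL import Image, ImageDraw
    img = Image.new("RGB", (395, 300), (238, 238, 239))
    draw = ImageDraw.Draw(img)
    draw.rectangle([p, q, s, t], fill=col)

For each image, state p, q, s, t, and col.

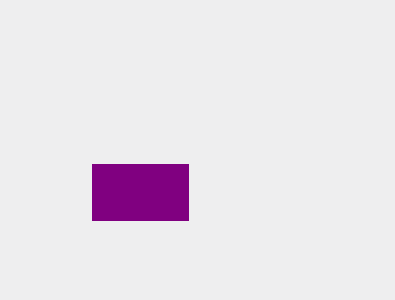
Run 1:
p = 92
q = 164
s = 188
t = 220
col = 'purple'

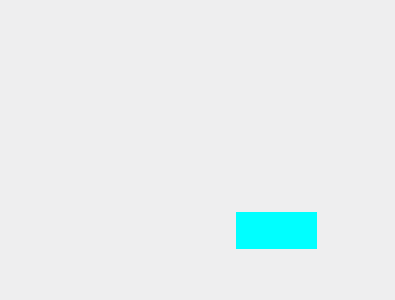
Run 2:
p = 236
q = 212
s = 316
t = 248
col = 'cyan'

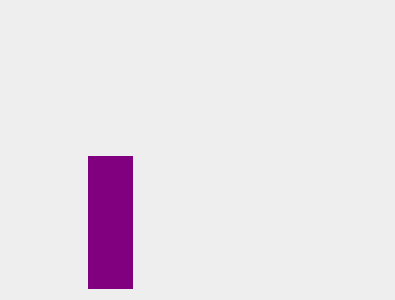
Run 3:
p = 88; q = 156; s = 132; t = 288; col = 'purple'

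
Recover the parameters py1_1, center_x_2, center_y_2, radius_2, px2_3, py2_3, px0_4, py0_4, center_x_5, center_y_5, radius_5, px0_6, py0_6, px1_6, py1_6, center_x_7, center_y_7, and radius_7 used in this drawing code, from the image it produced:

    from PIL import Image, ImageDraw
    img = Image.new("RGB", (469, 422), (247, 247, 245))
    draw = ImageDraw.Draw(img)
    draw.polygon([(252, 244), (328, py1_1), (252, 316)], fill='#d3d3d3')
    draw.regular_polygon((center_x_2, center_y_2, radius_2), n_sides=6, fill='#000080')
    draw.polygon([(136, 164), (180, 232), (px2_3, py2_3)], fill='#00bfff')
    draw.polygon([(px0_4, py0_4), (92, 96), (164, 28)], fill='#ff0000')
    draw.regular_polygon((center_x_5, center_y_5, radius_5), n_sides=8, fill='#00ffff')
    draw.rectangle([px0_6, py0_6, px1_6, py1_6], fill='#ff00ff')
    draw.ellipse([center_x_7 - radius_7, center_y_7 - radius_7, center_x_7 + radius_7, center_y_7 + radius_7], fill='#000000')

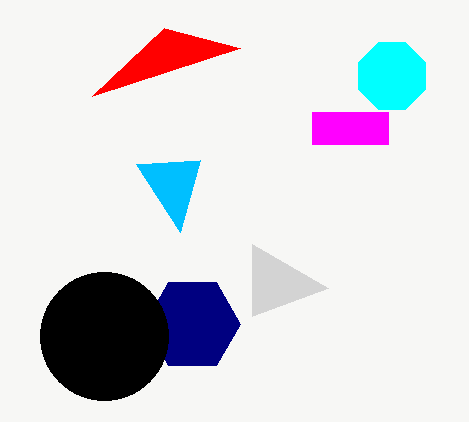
py1_1 = 288; center_x_2 = 192; center_y_2 = 324; radius_2 = 48; px2_3 = 200; py2_3 = 160; px0_4 = 240; py0_4 = 48; center_x_5 = 392; center_y_5 = 76; radius_5 = 36; px0_6 = 312; py0_6 = 112; px1_6 = 388; py1_6 = 144; center_x_7 = 104; center_y_7 = 336; radius_7 = 64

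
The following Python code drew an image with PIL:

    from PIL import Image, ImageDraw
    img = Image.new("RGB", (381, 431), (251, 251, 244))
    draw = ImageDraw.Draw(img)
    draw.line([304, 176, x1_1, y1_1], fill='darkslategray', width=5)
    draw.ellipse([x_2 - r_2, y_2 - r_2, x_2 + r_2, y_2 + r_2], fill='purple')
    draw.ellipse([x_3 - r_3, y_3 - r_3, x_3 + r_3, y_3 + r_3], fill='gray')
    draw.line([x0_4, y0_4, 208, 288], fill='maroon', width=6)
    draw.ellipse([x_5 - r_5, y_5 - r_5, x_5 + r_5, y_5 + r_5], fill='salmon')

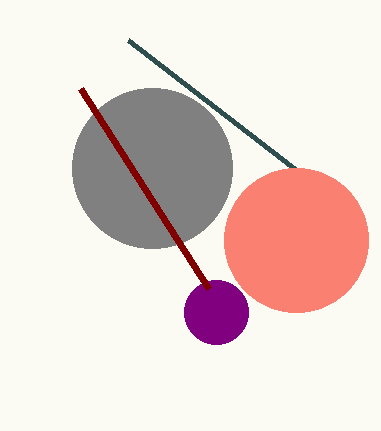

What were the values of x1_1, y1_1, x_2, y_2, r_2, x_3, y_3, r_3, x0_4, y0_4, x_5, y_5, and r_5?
x1_1 = 128; y1_1 = 40; x_2 = 216; y_2 = 312; r_2 = 32; x_3 = 152; y_3 = 168; r_3 = 80; x0_4 = 80; y0_4 = 88; x_5 = 296; y_5 = 240; r_5 = 72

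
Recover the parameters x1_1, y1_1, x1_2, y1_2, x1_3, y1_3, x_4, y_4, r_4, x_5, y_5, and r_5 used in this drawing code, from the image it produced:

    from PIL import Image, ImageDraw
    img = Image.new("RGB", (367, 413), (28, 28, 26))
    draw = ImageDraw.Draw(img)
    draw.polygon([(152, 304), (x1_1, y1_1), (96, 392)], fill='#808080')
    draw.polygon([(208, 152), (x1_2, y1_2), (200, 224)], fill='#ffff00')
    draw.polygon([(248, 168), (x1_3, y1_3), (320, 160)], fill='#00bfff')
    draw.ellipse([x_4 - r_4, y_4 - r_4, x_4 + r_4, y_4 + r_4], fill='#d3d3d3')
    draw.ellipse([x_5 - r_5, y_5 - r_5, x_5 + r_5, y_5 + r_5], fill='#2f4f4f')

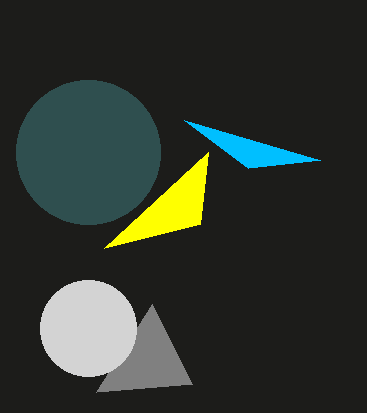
x1_1 = 192; y1_1 = 384; x1_2 = 104; y1_2 = 248; x1_3 = 184; y1_3 = 120; x_4 = 88; y_4 = 328; r_4 = 48; x_5 = 88; y_5 = 152; r_5 = 72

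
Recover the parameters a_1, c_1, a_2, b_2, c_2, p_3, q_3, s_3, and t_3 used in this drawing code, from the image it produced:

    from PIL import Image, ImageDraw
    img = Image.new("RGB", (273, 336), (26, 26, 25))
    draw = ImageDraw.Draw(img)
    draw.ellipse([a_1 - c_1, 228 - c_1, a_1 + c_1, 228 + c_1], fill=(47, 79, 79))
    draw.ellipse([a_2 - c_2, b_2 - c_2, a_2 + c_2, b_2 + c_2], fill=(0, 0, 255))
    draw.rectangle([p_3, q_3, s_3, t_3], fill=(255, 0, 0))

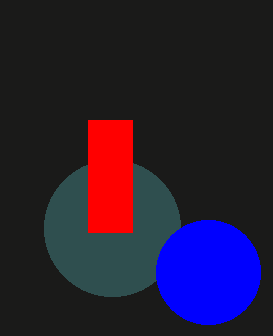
a_1 = 112
c_1 = 68
a_2 = 208
b_2 = 272
c_2 = 52
p_3 = 88
q_3 = 120
s_3 = 132
t_3 = 232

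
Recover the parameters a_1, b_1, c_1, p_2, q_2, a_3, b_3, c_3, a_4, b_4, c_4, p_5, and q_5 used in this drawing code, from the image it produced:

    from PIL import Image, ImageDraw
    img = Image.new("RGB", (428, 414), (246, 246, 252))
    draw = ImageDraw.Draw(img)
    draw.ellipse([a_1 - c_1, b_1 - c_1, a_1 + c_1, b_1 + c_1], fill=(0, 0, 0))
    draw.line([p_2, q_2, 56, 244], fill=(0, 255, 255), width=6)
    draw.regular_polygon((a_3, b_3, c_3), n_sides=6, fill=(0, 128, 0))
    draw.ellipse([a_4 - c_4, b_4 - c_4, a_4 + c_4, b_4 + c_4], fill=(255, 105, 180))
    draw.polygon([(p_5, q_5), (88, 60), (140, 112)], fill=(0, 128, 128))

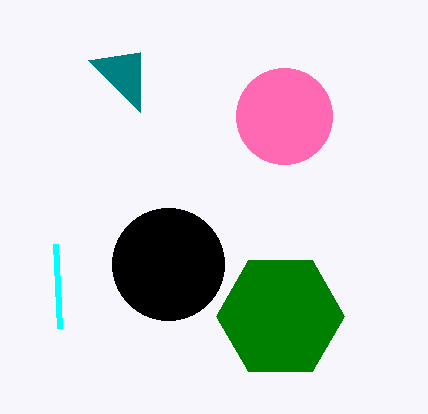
a_1 = 168, b_1 = 264, c_1 = 56, p_2 = 60, q_2 = 328, a_3 = 280, b_3 = 316, c_3 = 64, a_4 = 284, b_4 = 116, c_4 = 48, p_5 = 140, q_5 = 52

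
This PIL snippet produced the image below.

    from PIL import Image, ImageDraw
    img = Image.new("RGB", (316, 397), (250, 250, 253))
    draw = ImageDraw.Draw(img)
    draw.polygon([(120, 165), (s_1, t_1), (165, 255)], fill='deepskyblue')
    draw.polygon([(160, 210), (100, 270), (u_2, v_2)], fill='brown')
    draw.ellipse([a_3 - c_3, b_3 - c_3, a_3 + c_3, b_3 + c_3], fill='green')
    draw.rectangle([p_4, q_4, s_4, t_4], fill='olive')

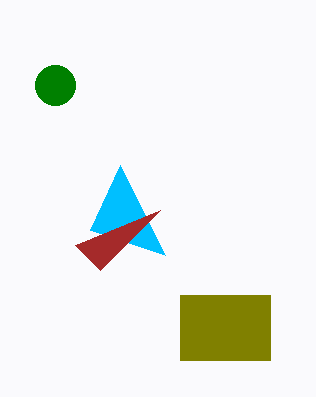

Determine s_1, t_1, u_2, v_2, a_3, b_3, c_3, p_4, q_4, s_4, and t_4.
s_1 = 90, t_1 = 230, u_2 = 75, v_2 = 245, a_3 = 55, b_3 = 85, c_3 = 20, p_4 = 180, q_4 = 295, s_4 = 270, t_4 = 360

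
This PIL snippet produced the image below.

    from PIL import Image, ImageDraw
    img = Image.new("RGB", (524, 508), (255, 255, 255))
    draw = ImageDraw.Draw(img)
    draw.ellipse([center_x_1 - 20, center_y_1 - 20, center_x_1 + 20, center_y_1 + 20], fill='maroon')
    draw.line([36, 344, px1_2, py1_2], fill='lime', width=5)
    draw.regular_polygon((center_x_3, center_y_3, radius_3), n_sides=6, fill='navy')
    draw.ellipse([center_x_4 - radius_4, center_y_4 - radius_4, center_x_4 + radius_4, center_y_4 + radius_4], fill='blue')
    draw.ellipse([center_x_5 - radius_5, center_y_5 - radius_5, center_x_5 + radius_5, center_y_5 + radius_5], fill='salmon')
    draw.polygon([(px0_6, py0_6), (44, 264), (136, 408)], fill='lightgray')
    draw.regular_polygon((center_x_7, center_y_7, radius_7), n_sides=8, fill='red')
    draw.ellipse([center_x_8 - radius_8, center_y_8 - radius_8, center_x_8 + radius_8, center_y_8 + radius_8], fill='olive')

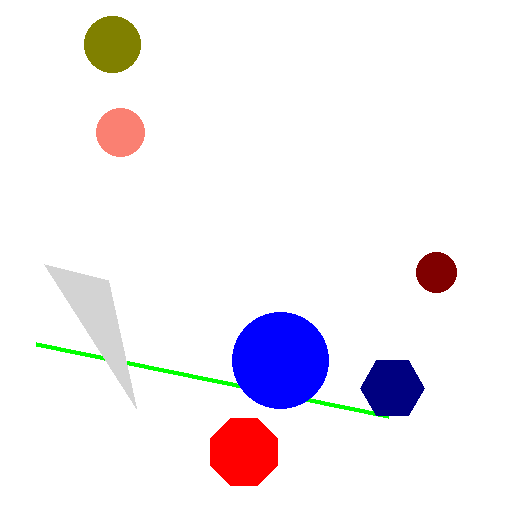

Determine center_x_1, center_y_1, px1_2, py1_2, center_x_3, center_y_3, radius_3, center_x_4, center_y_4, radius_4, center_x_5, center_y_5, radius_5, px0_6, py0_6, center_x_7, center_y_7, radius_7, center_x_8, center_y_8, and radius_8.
center_x_1 = 436; center_y_1 = 272; px1_2 = 388; py1_2 = 416; center_x_3 = 392; center_y_3 = 388; radius_3 = 32; center_x_4 = 280; center_y_4 = 360; radius_4 = 48; center_x_5 = 120; center_y_5 = 132; radius_5 = 24; px0_6 = 108; py0_6 = 280; center_x_7 = 244; center_y_7 = 452; radius_7 = 36; center_x_8 = 112; center_y_8 = 44; radius_8 = 28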